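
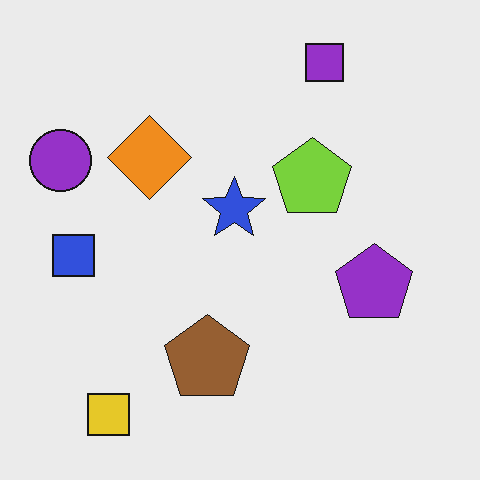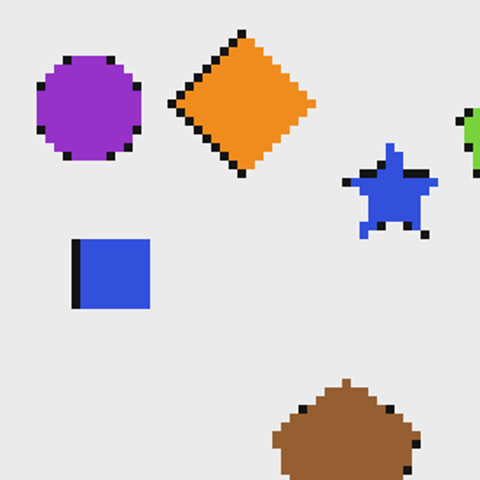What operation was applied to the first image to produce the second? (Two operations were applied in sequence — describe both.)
The transformation is: mildly pixelated, then cropped tightly and scaled back up.

Shapes are reduced to large square blocks; fine edges and outlines are lost — a downscale-then-upscale (mosaic) effect. The visible shapes are larger and the field of view is narrower; shapes near the original edges may be partly or wholly outside the frame — a crop-and-rescale.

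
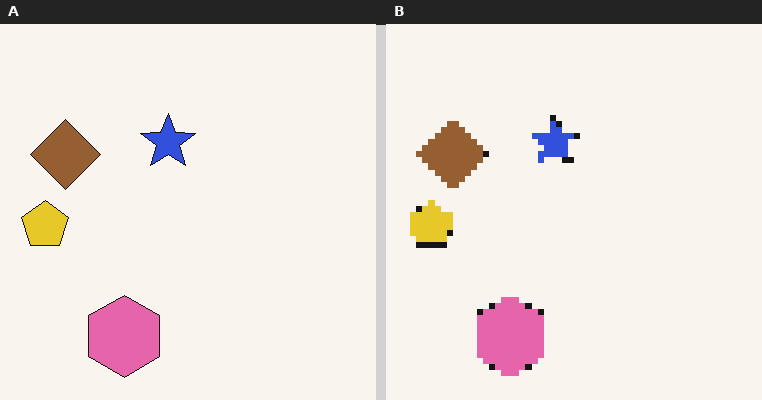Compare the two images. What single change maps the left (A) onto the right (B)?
The right (B) image is the left (A) pixelated into visible square blocks.

Shapes are reduced to large square blocks; fine edges and outlines are lost — a downscale-then-upscale (mosaic) effect.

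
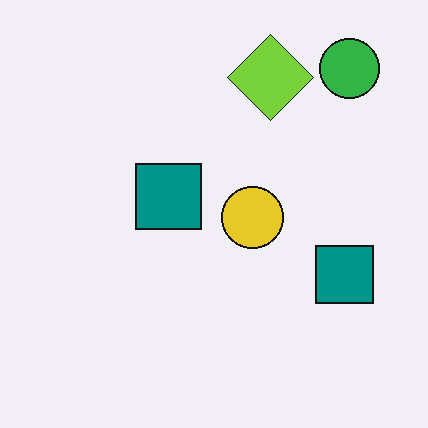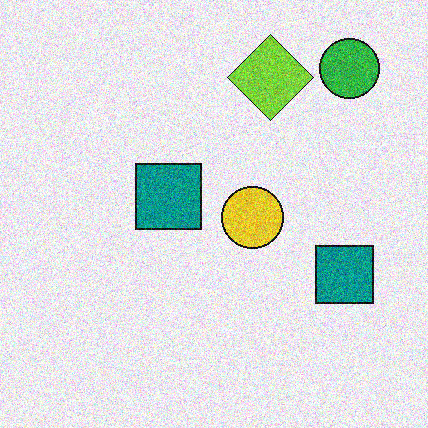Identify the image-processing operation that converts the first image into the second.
The transformation is: degraded with heavy additive noise.

Random speckle covers the whole image, including the flat background.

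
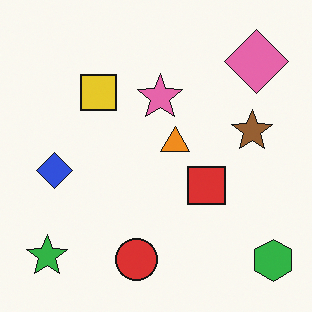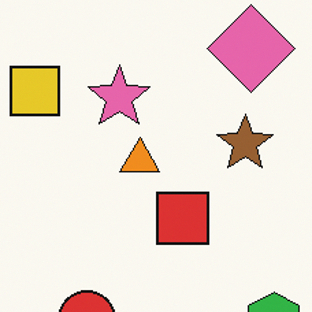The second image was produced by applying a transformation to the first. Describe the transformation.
This is the original image cropped to a modestly smaller region and rescaled.

The visible shapes are larger and the field of view is narrower; shapes near the original edges may be partly or wholly outside the frame — a crop-and-rescale.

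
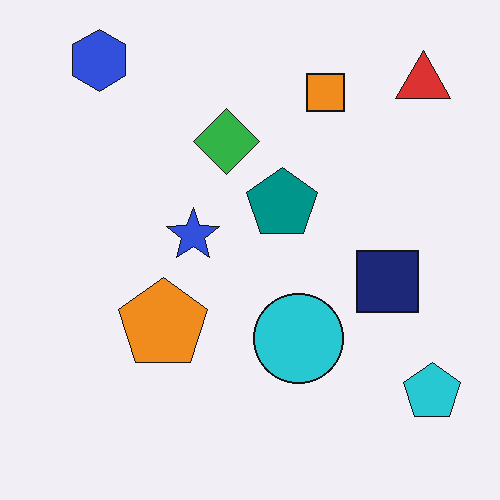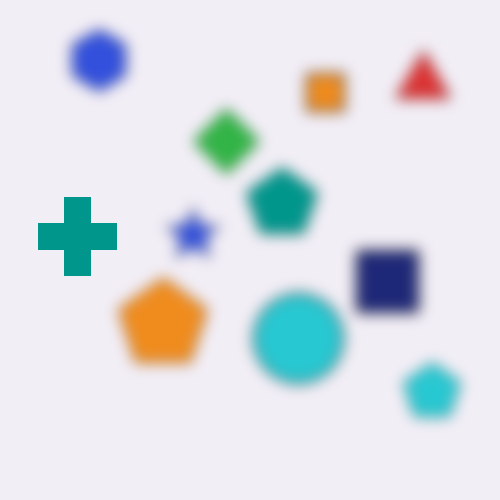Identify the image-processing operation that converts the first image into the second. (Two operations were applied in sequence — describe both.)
It was heavily blurred, then overlaid with an additional teal cross.

Shape edges and outlines are uniformly softened across the whole image. A teal cross appears in the second image that is absent from the first.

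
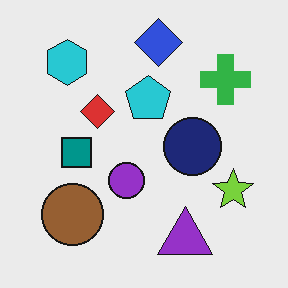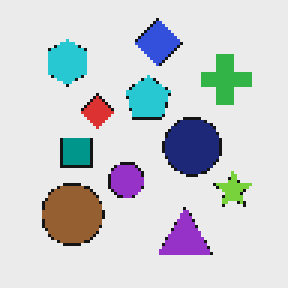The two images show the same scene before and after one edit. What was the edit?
It was lightly pixelated (a mild mosaic effect).

Shapes are reduced to large square blocks; fine edges and outlines are lost — a downscale-then-upscale (mosaic) effect.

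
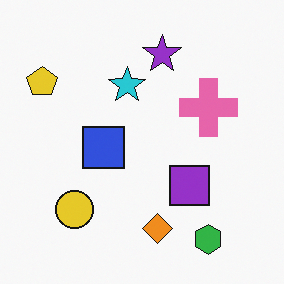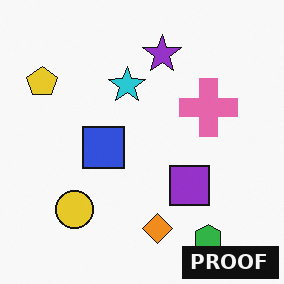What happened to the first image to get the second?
The second image is the first watermarked with the text "PROOF" in the lower-right corner.

A dark label reading "PROOF" appears in the lower-right corner.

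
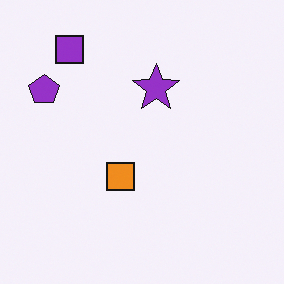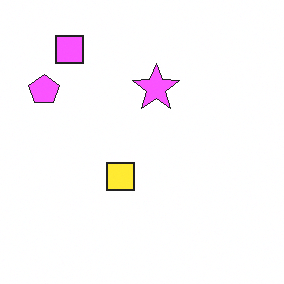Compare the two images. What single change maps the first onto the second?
The transformation is: substantially brightened.

Every pixel — background and shapes alike — is uniformly brightened.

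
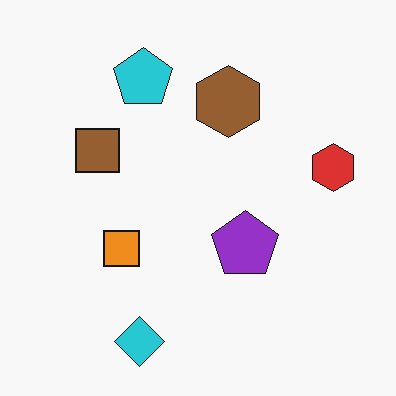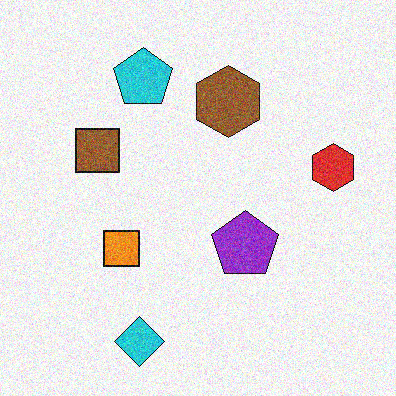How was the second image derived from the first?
This is the original image degraded with moderate additive noise.

Random speckle covers the whole image, including the flat background.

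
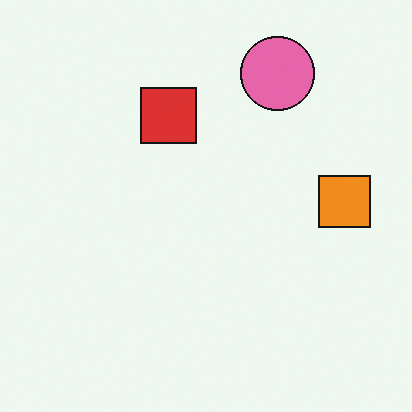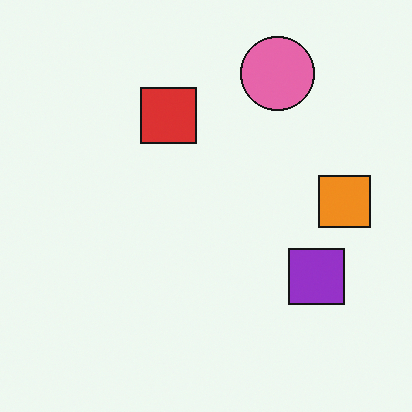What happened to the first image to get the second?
This is the original image overlaid with an additional purple square.

A purple square appears in the second image that is absent from the first.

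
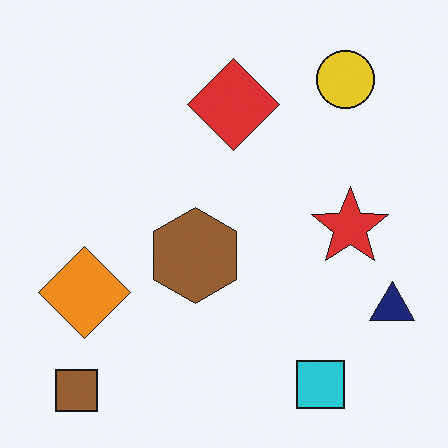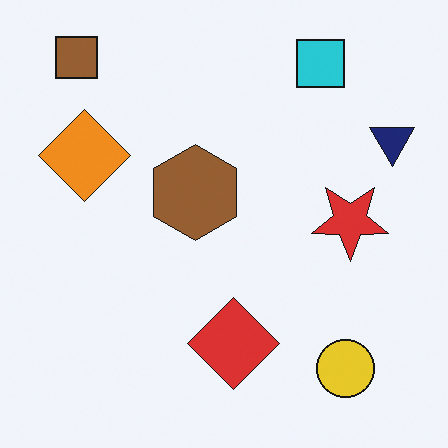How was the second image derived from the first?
This is the original image flipped vertically (top ↔ bottom).

The brown square is in the bottom-left of the first image and the top-left of the second — shapes on opposite sides of the horizontal midline have swapped in a mirror flip.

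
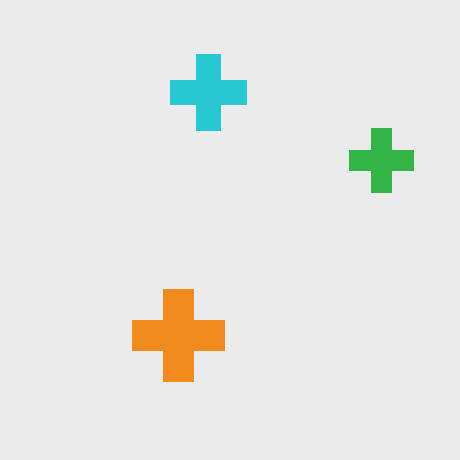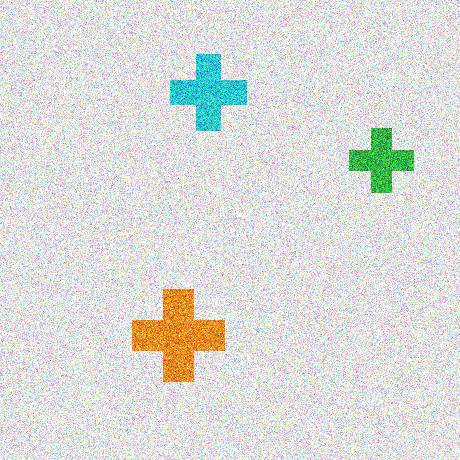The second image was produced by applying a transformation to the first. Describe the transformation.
The transformation is: degraded with strong gaussian noise.

Random speckle covers the whole image, including the flat background.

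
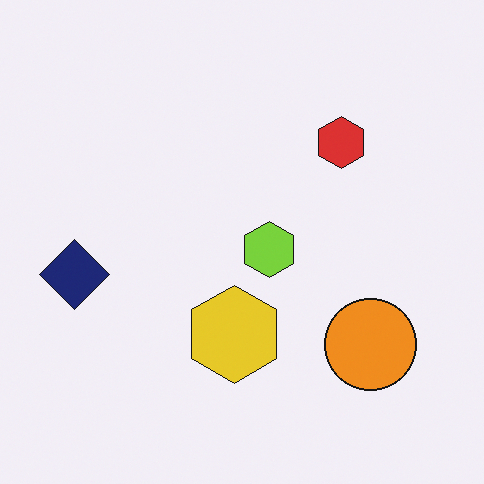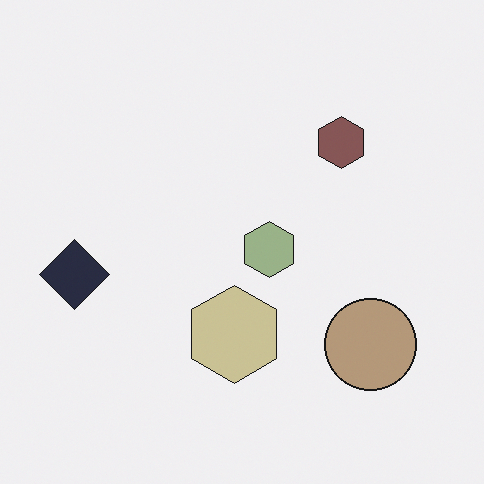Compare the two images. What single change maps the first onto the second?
This is the original image heavily desaturated.

All colors are more muted and greyish — a global saturation change.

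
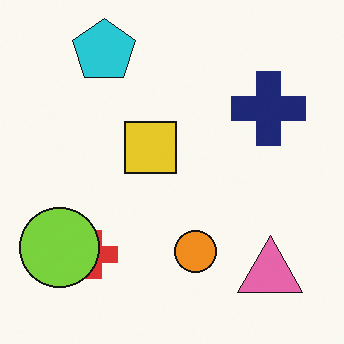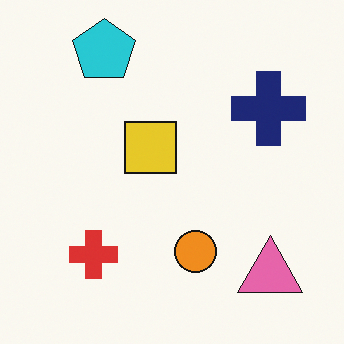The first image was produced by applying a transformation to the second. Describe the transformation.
It was overlaid with an additional lime circle.

A lime circle appears in the first image that is absent from the second.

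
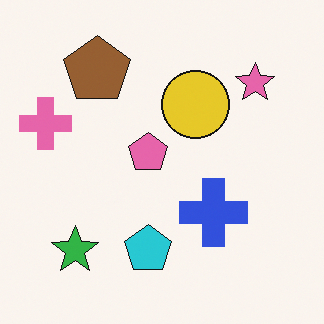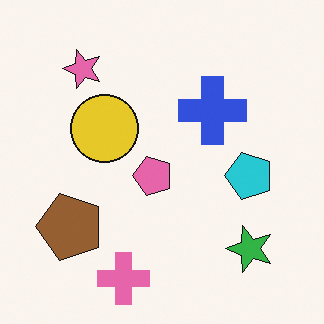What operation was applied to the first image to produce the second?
The second image is the first rotated 90° counter-clockwise.

The green star sits in the bottom-left of the first image and the bottom-right of the second — consistent with a whole-image 90° counter-clockwise rotation.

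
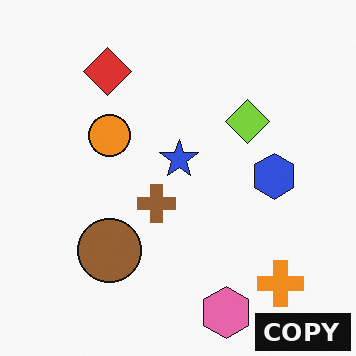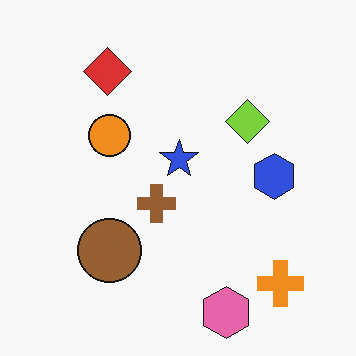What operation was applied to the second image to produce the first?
The first image is the second watermarked with the text "COPY" in the lower-right corner.

A dark label reading "COPY" appears in the lower-right corner.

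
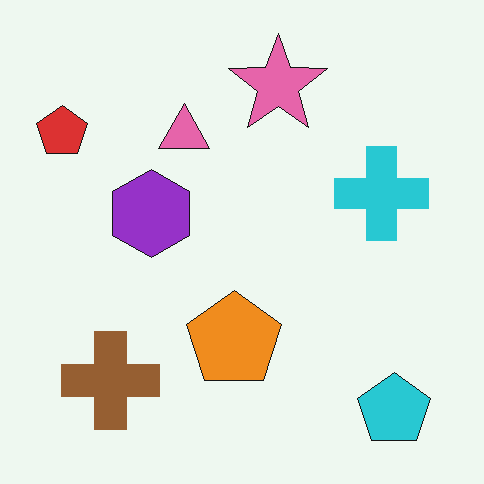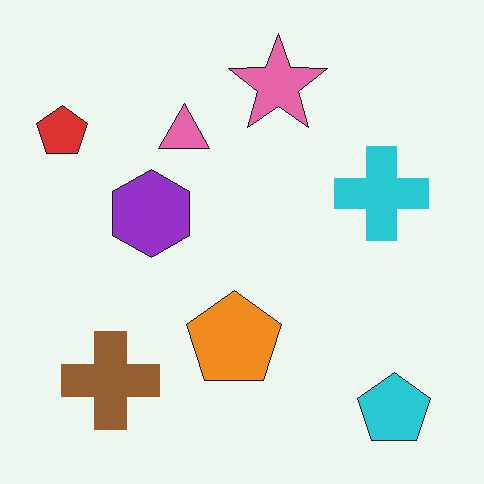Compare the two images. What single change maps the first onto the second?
The transformation is: given moderate JPEG compression.

Blocky 8×8 compression artifacts appear around shape edges and the flat background shows ringing — characteristic JPEG degradation.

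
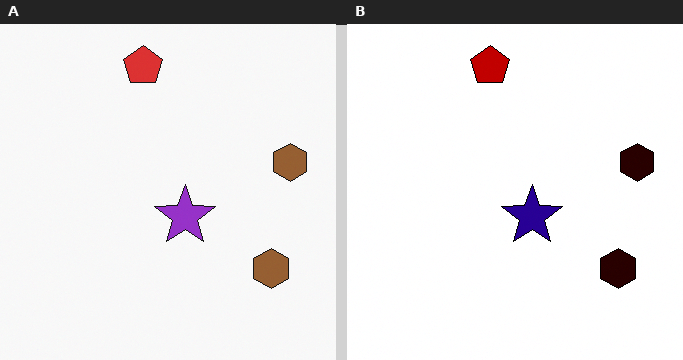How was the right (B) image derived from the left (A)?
The right (B) image is the left (A) boosted in contrast.

Tones are pushed away from mid-grey across the whole image — a global contrast change.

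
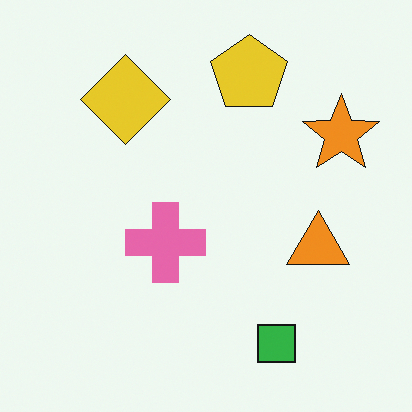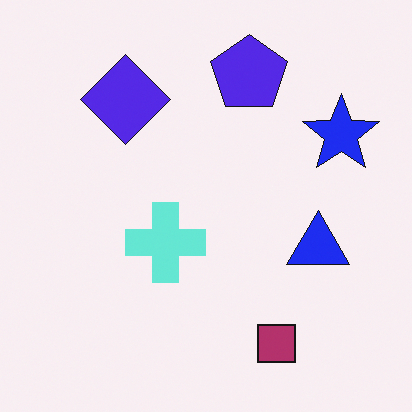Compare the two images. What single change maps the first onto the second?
The image was hue-shifted by a large amount.

Every shape's color has rotated by the same amount around the hue wheel — a uniform hue shift.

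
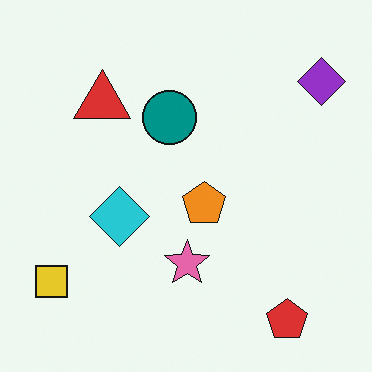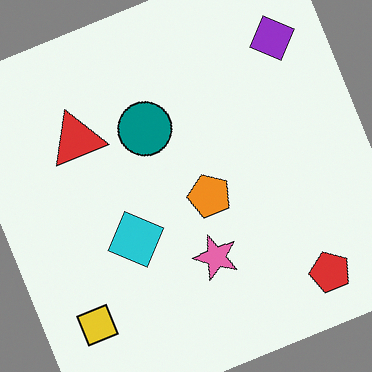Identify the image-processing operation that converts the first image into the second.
This is the original image rotated counter-clockwise by a clearly visible amount.

Every shape is tilted by the same angle and the image corners show triangular fill wedges — a whole-image rotation by a non-right angle.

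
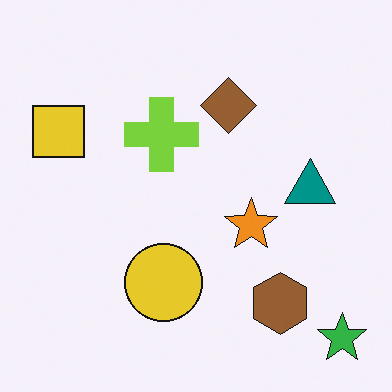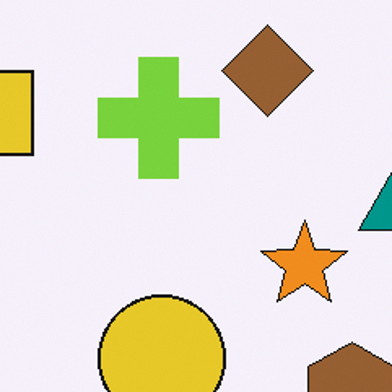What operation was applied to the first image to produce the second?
The image was cropped to a noticeably smaller region and rescaled.

The visible shapes are larger and the field of view is narrower; shapes near the original edges may be partly or wholly outside the frame — a crop-and-rescale.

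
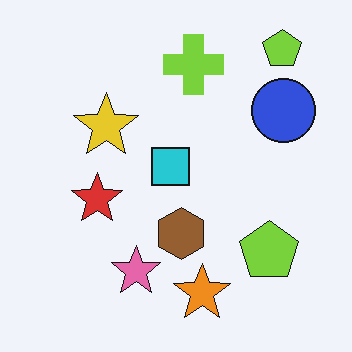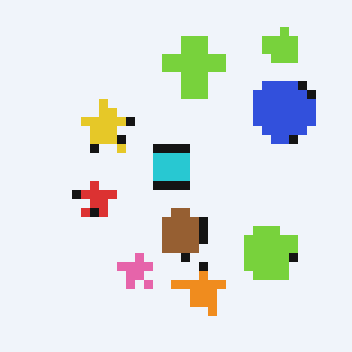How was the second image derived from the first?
Heavily pixelated into large blocks.

Shapes are reduced to large square blocks; fine edges and outlines are lost — a downscale-then-upscale (mosaic) effect.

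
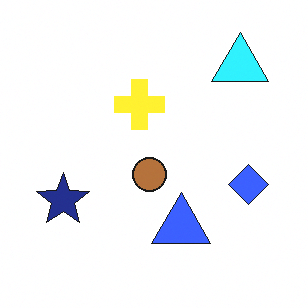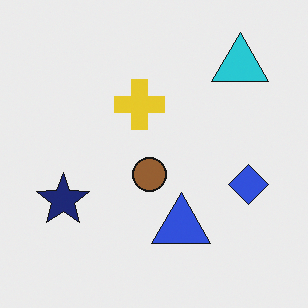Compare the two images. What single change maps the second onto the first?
The transformation is: brightened a little.

Every pixel — background and shapes alike — is uniformly brightened.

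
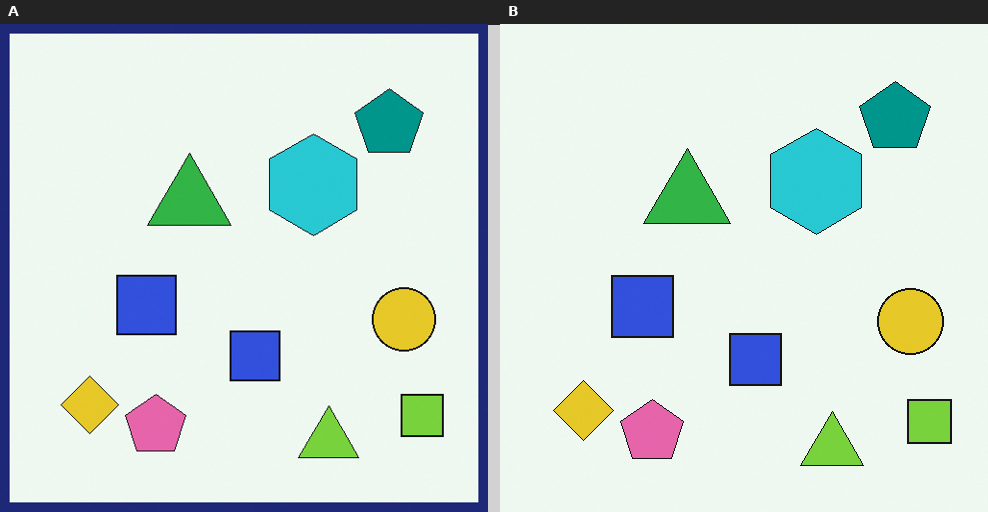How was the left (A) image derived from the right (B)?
The left (A) image is the right (B) framed with a navy border.

A solid navy frame runs around the edge of the left (A) image, with the content slightly shrunk inside it.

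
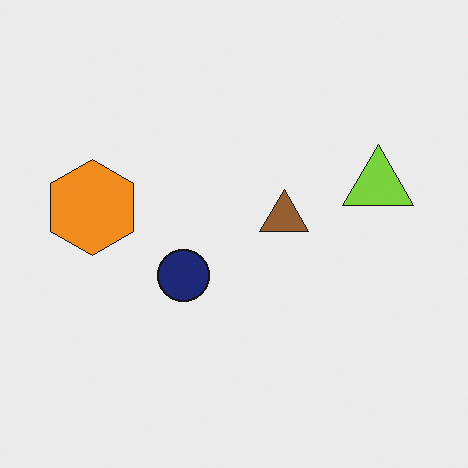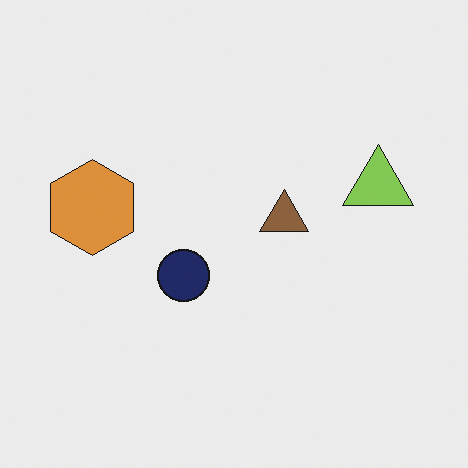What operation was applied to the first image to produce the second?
This is the original image slightly desaturated.

All colors are more muted and greyish — a global saturation change.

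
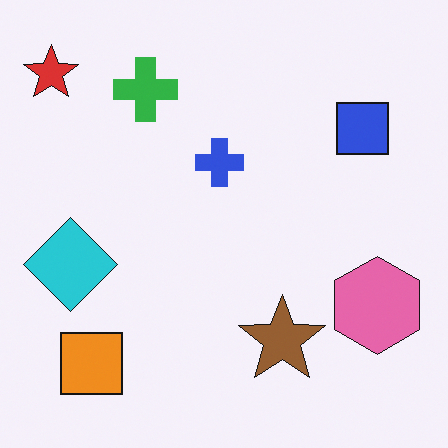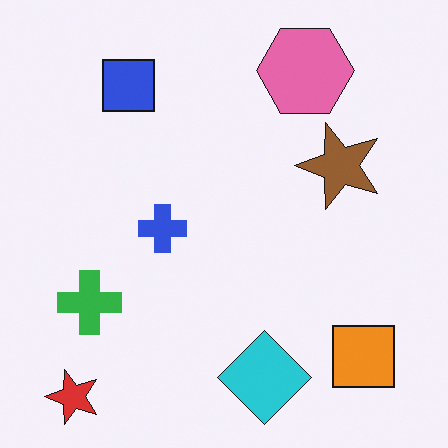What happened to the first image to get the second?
The transformation is: rotated 90° counter-clockwise.

The red star sits in the top-left of the first image and the bottom-left of the second — consistent with a whole-image 90° counter-clockwise rotation.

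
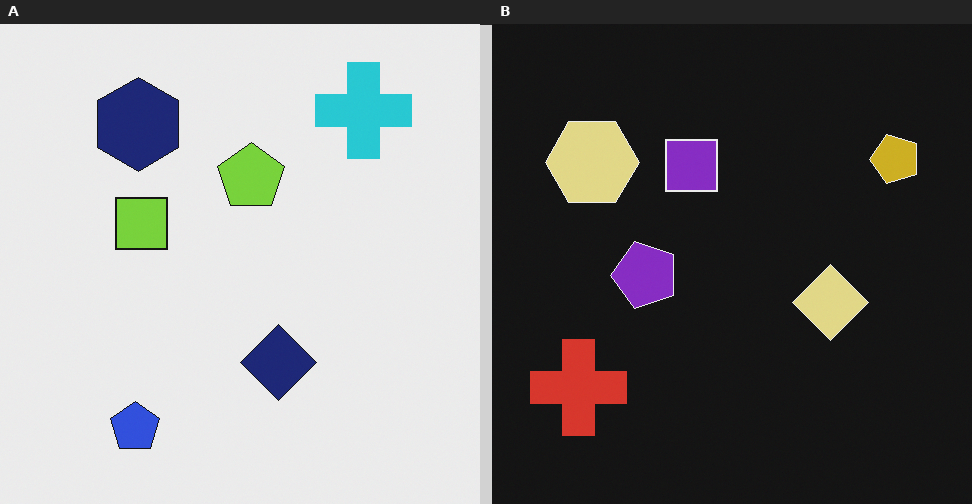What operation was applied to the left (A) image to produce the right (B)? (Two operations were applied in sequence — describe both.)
Transposed (reflected across the top-left ↔ bottom-right diagonal), then color-inverted (negative).

Shapes have swapped their row and column positions — what was in the top-right is now in the bottom-left — a diagonal reflection. The light background has become dark and every shape's color is its complement — a photographic negative.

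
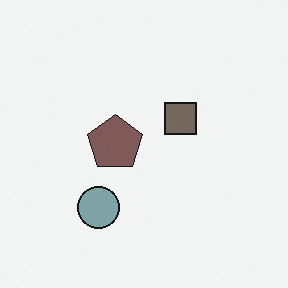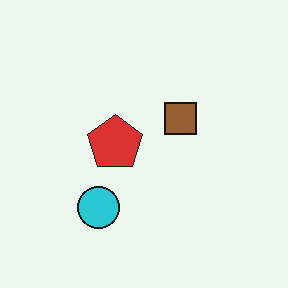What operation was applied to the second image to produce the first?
The image was heavily desaturated.

All colors are more muted and greyish — a global saturation change.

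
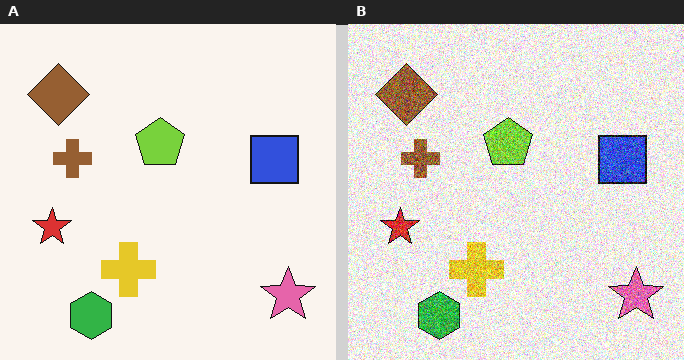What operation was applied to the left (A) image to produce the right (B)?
It was degraded with heavy additive noise.

Random speckle covers the whole image, including the flat background.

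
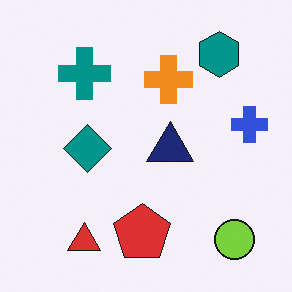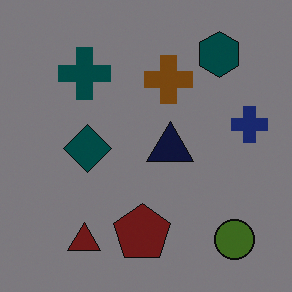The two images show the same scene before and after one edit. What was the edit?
The image was noticeably darkened.

Every pixel — background and shapes alike — is uniformly darkened.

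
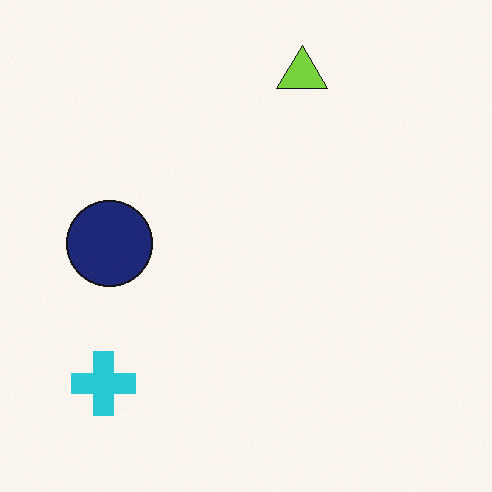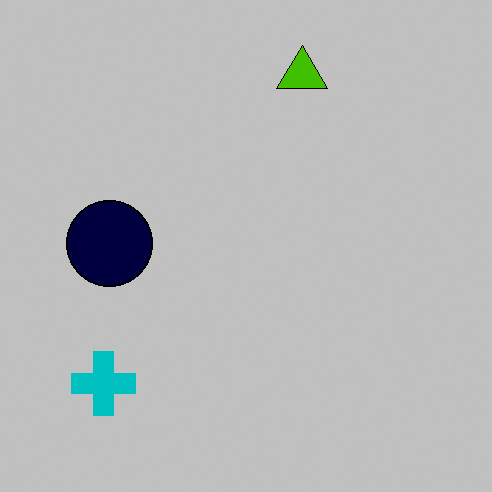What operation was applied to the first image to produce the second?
It was heavily posterized to just a handful of flat colors.

Each flat color has snapped to a coarser quantized level — most visibly, the near-white background has dropped to a flat grey.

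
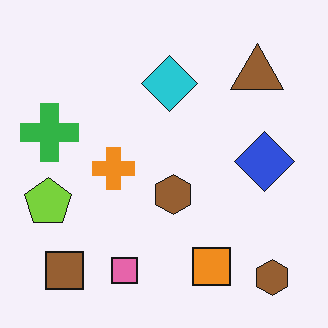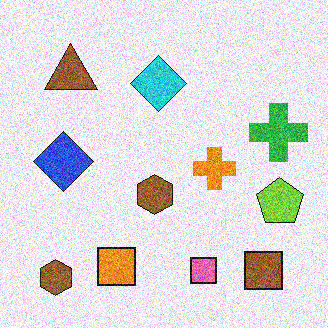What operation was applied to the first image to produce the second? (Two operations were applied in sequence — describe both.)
This is the original image flipped horizontally (left ↔ right), then degraded with a thick layer of grain.

The lime pentagon is in the left of the first image and the right of the second — shapes on opposite sides of the vertical midline have swapped in a mirror flip. Random speckle covers the whole image, including the flat background.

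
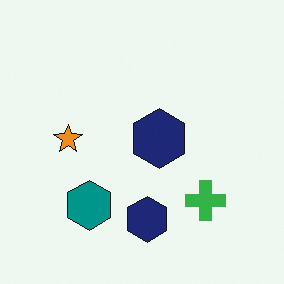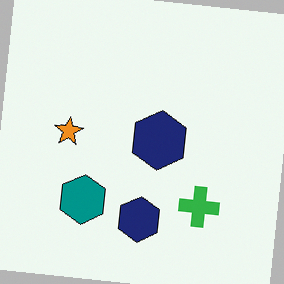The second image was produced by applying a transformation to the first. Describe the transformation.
It was rotated clockwise by a small amount.

Every shape is tilted by the same angle and the image corners show triangular fill wedges — a whole-image rotation by a non-right angle.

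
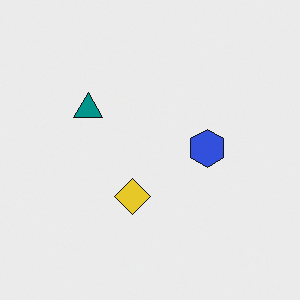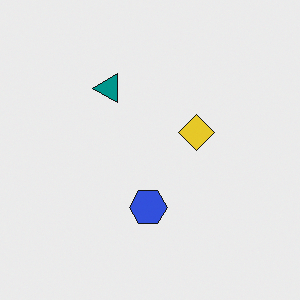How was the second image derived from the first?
The second image is the first transposed (reflected across the top-left ↔ bottom-right diagonal).

Shapes have swapped their row and column positions — what was in the top-right is now in the bottom-left — a diagonal reflection.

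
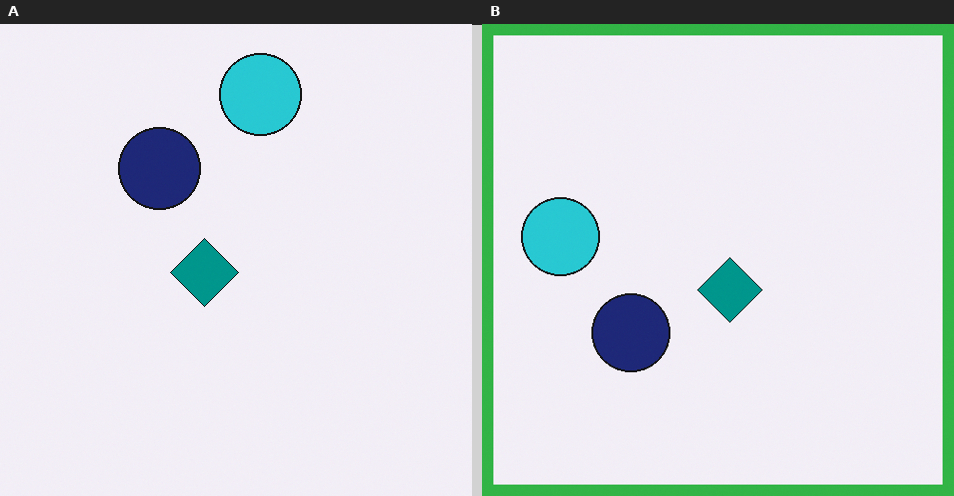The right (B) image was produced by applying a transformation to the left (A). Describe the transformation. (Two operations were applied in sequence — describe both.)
The right (B) image is the left (A) rotated 90° counter-clockwise, then framed with a green border.

The cyan circle sits in the top of the left (A) image and the left of the right (B) — consistent with a whole-image 90° counter-clockwise rotation. A solid green frame runs around the edge of the right (B) image, with the content slightly shrunk inside it.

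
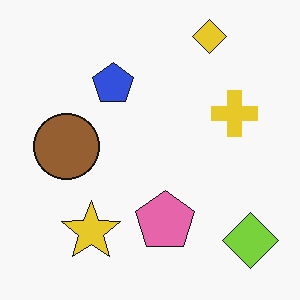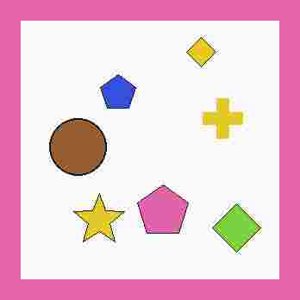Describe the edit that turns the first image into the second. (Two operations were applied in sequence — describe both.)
The image was heavily JPEG-compressed with obvious blocking artifacts, then framed with a pink border.

Blocky 8×8 compression artifacts appear around shape edges and the flat background shows ringing — characteristic JPEG degradation. A solid pink frame runs around the edge of the second image, with the content slightly shrunk inside it.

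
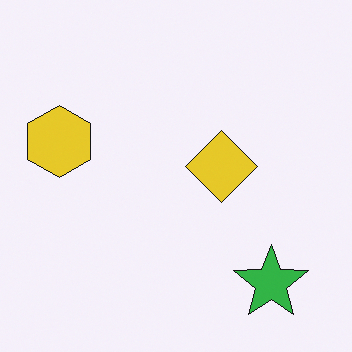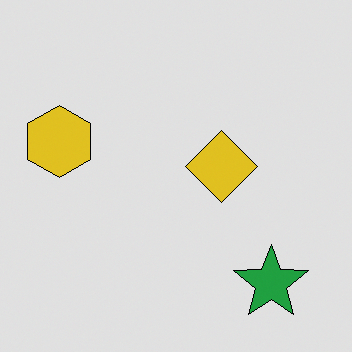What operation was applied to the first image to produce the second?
The transformation is: moderately posterized.

Each flat color has snapped to a coarser quantized level — most visibly, the near-white background has dropped to a flat grey.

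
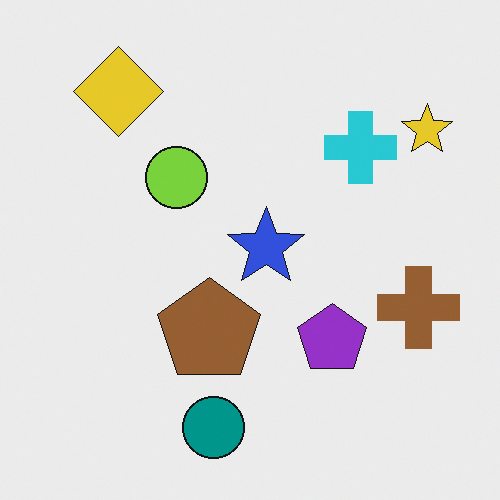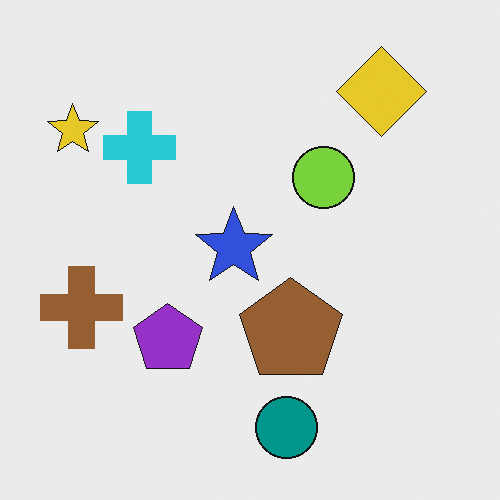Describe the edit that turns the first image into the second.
This is the original image flipped horizontally (left ↔ right).

The yellow star is in the top-right of the first image and the top-left of the second — shapes on opposite sides of the vertical midline have swapped in a mirror flip.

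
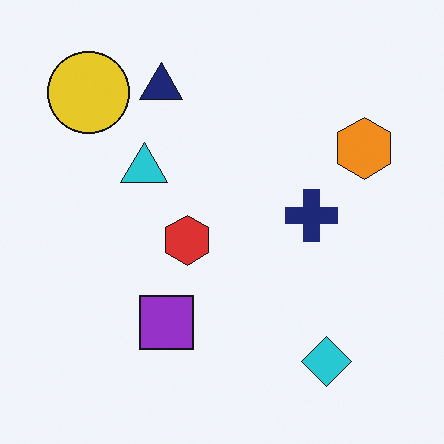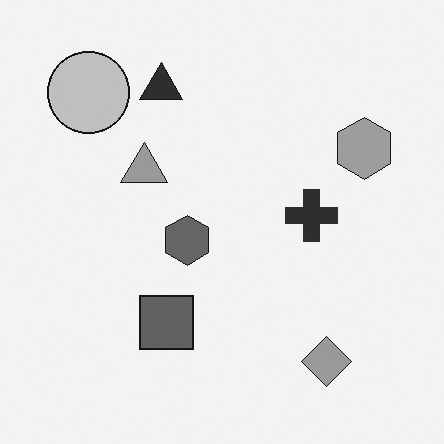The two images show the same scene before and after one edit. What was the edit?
The transformation is: converted to grayscale.

All color is removed — every shape is now a shade of grey.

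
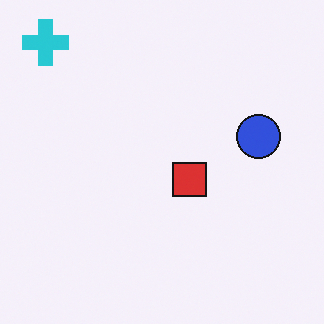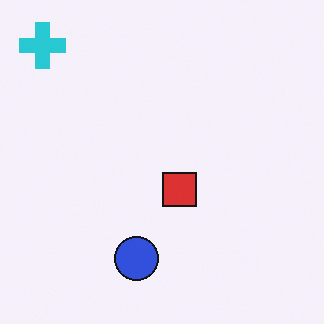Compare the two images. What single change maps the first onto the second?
The transformation is: transposed (reflected across the top-left ↔ bottom-right diagonal).

Shapes have swapped their row and column positions — what was in the top-right is now in the bottom-left — a diagonal reflection.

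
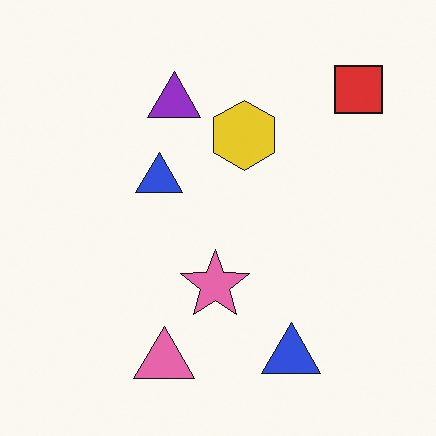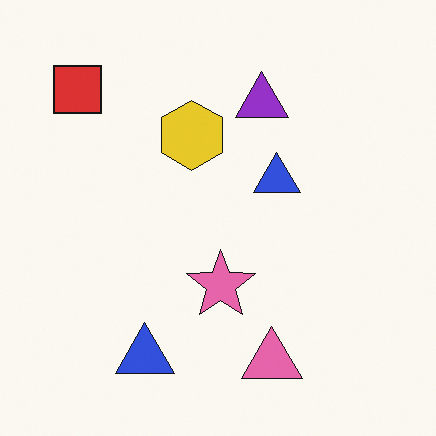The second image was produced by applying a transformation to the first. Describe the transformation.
This is the original image flipped horizontally (left ↔ right).

The red square is in the top-right of the first image and the top-left of the second — shapes on opposite sides of the vertical midline have swapped in a mirror flip.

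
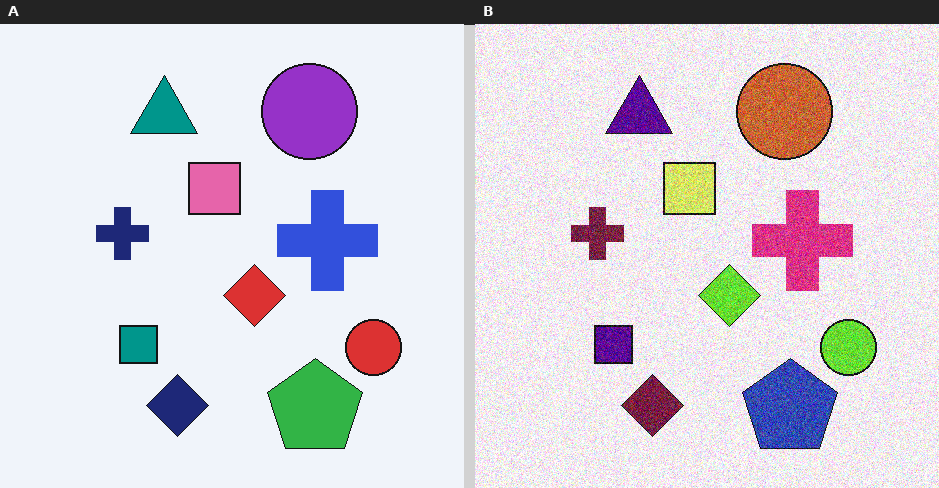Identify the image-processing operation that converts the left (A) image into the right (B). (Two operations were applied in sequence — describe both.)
The transformation is: hue-shifted noticeably, then degraded with a thick layer of grain.

Every shape's color has rotated by the same amount around the hue wheel — a uniform hue shift. Random speckle covers the whole image, including the flat background.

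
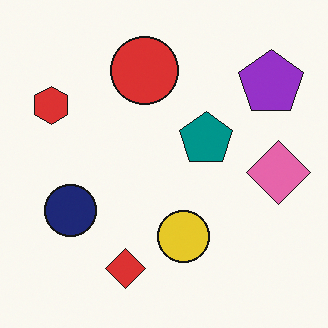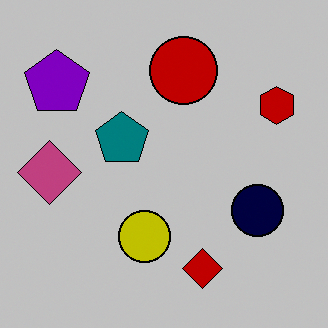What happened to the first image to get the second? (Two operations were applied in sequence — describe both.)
The transformation is: aggressively posterized, then flipped horizontally (left ↔ right).

Each flat color has snapped to a coarser quantized level — most visibly, the near-white background has dropped to a flat grey. The pink diamond is in the right of the first image and the left of the second — shapes on opposite sides of the vertical midline have swapped in a mirror flip.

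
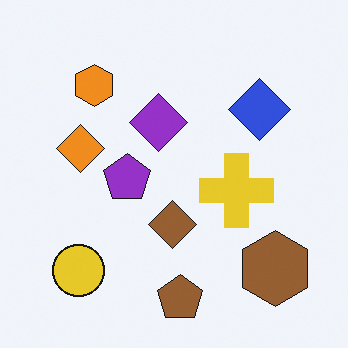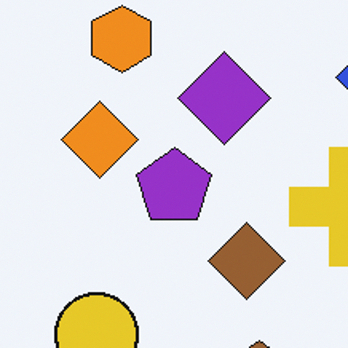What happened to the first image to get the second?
The second image is the first cropped slightly and scaled back up.

The visible shapes are larger and the field of view is narrower; shapes near the original edges may be partly or wholly outside the frame — a crop-and-rescale.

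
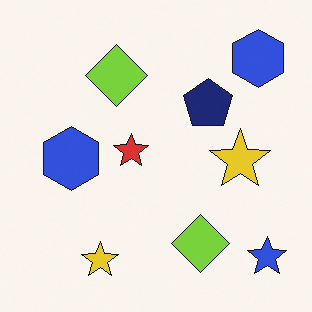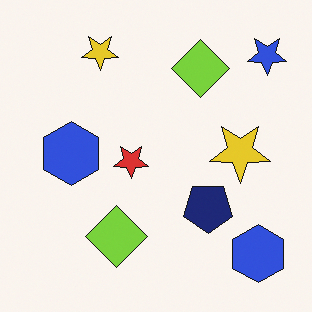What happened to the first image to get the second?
It was flipped vertically (top ↔ bottom).

The blue star is in the bottom-right of the first image and the top-right of the second — shapes on opposite sides of the horizontal midline have swapped in a mirror flip.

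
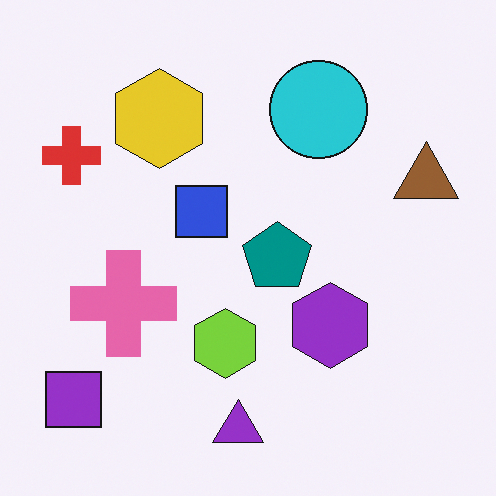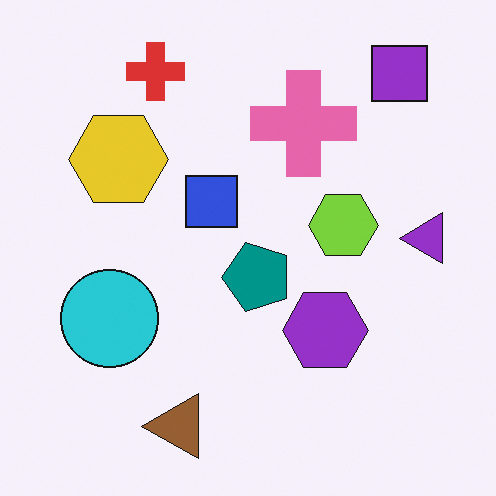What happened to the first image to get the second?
Transposed (reflected across the top-left ↔ bottom-right diagonal).

Shapes have swapped their row and column positions — what was in the top-right is now in the bottom-left — a diagonal reflection.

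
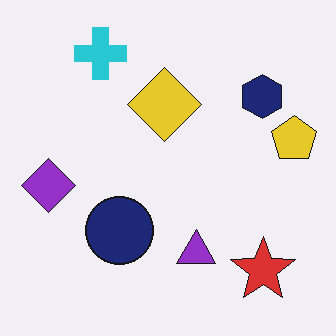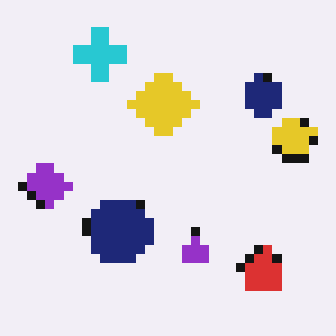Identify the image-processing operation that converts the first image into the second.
The second image is the first heavily pixelated into large blocks.

Shapes are reduced to large square blocks; fine edges and outlines are lost — a downscale-then-upscale (mosaic) effect.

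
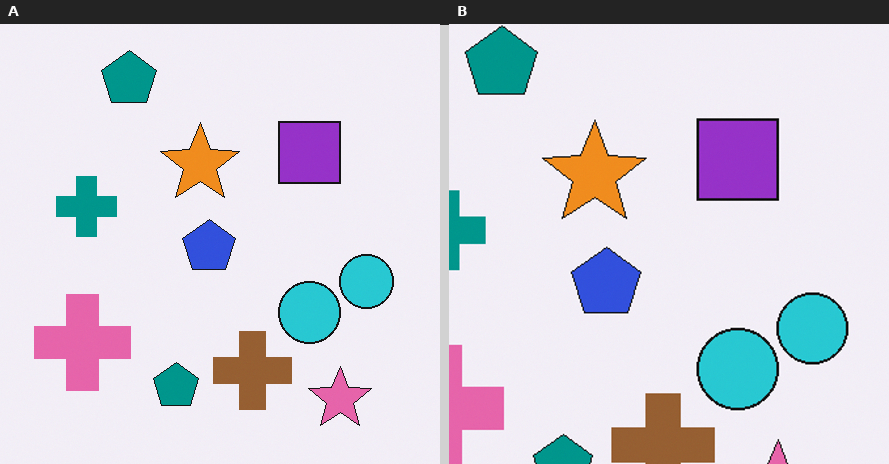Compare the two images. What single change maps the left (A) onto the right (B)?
Cropped slightly and scaled back up.

The visible shapes are larger and the field of view is narrower; shapes near the original edges may be partly or wholly outside the frame — a crop-and-rescale.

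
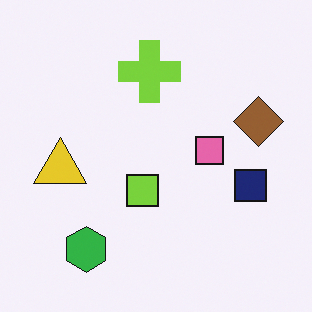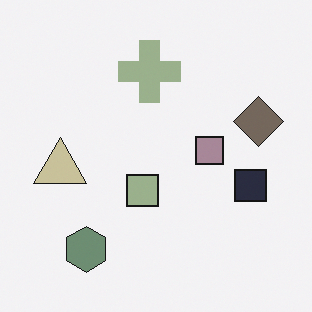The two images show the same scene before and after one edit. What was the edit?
The image was made much more muted (saturation change).

All colors are more muted and greyish — a global saturation change.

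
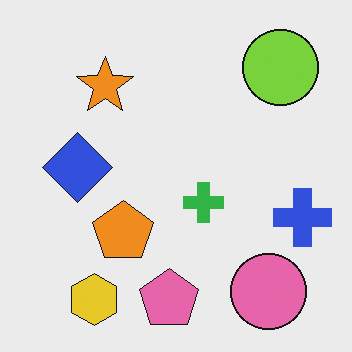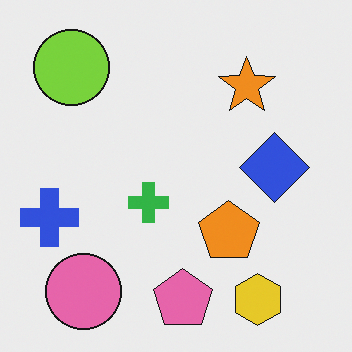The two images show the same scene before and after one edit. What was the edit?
The image was flipped horizontally (left ↔ right).

The blue cross is in the right of the first image and the left of the second — shapes on opposite sides of the vertical midline have swapped in a mirror flip.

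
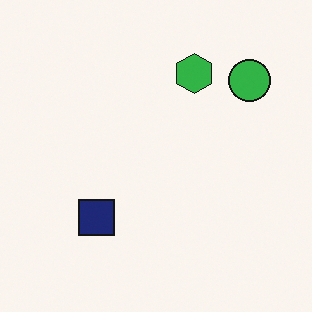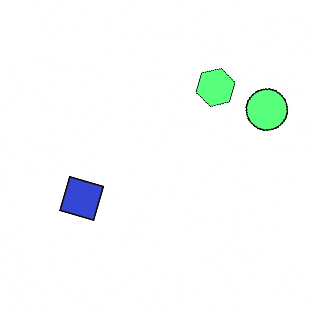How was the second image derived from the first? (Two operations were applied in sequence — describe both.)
The second image is the first rotated clockwise by a moderate amount, then noticeably brightened.

Every shape is tilted by the same angle and the image corners show triangular fill wedges — a whole-image rotation by a non-right angle. Every pixel — background and shapes alike — is uniformly brightened.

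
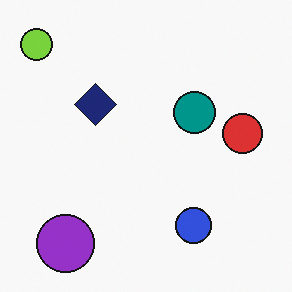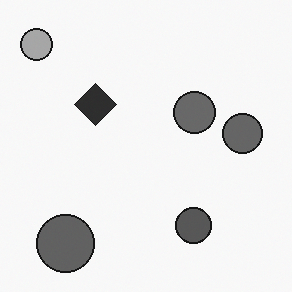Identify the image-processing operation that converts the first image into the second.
The transformation is: converted to grayscale.

All color is removed — every shape is now a shade of grey.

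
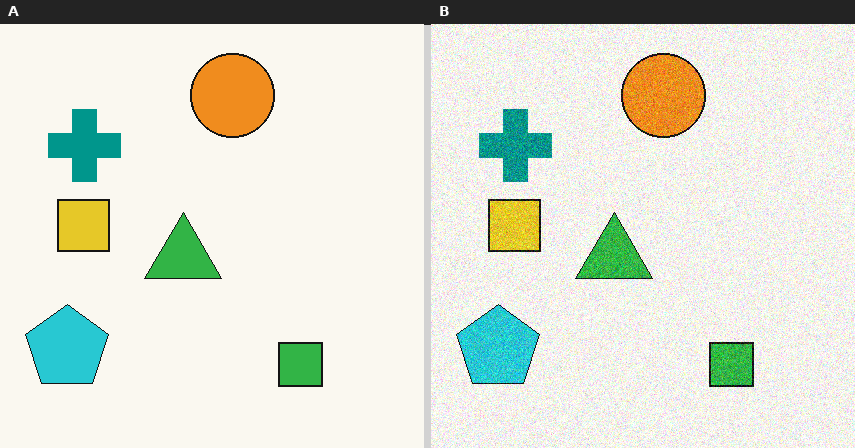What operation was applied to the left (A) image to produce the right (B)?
The image was degraded with moderate additive noise.

Random speckle covers the whole image, including the flat background.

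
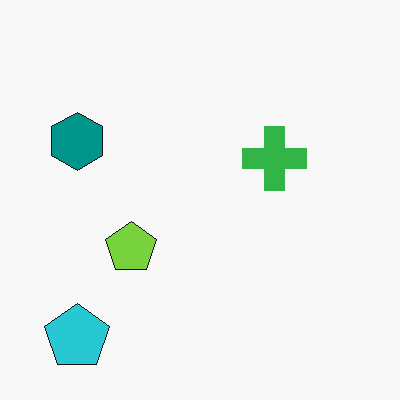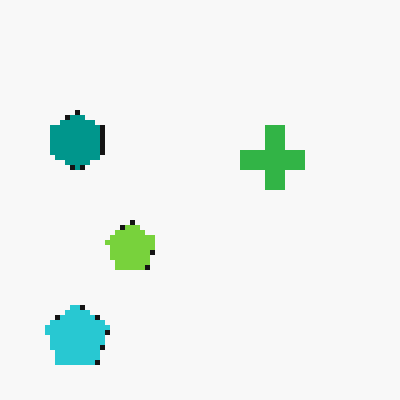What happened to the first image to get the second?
The transformation is: mildly pixelated.

Shapes are reduced to large square blocks; fine edges and outlines are lost — a downscale-then-upscale (mosaic) effect.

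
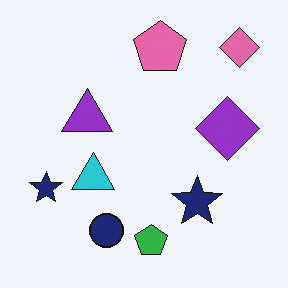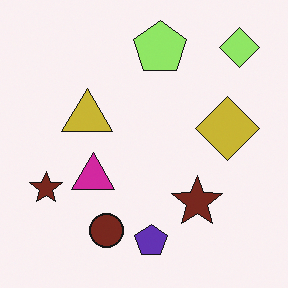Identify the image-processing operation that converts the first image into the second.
Hue-shifted through roughly a third of the color wheel.

Every shape's color has rotated by the same amount around the hue wheel — a uniform hue shift.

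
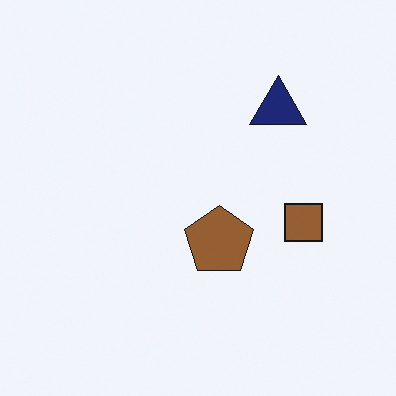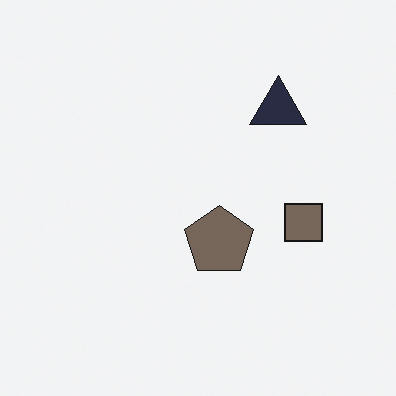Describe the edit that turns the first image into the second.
The image was heavily desaturated.

All colors are more muted and greyish — a global saturation change.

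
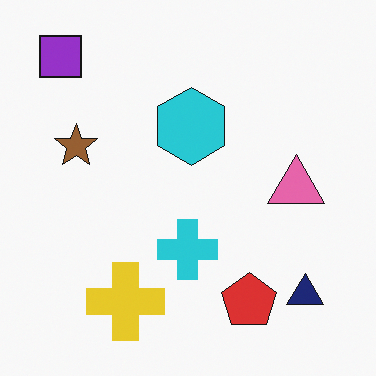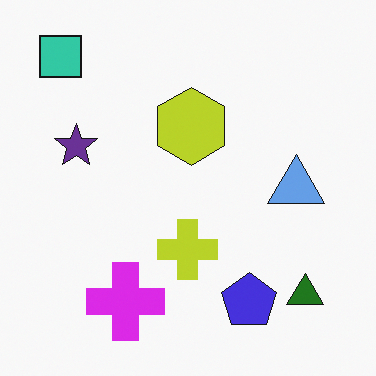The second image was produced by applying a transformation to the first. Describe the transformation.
The second image is the first hue-shifted through roughly half the color wheel.

Every shape's color has rotated by the same amount around the hue wheel — a uniform hue shift.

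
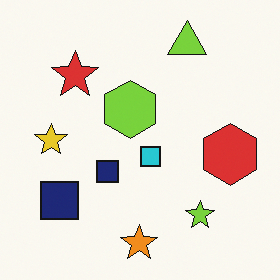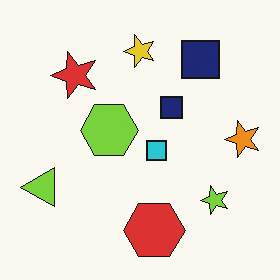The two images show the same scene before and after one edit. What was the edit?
The second image is the first transposed (reflected across the top-left ↔ bottom-right diagonal).

Shapes have swapped their row and column positions — what was in the top-right is now in the bottom-left — a diagonal reflection.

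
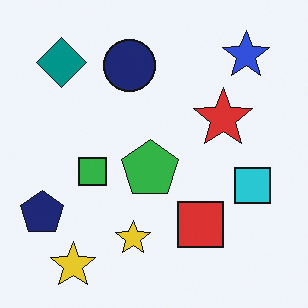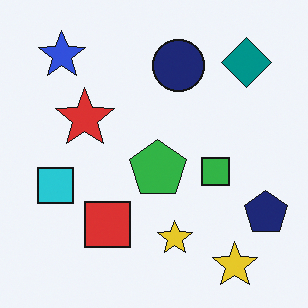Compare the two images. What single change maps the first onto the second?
It was flipped horizontally (left ↔ right).

The navy pentagon is in the bottom-left of the first image and the bottom-right of the second — shapes on opposite sides of the vertical midline have swapped in a mirror flip.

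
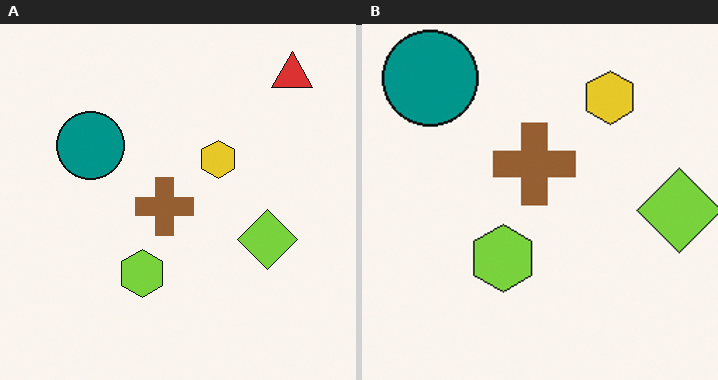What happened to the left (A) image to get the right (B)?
It was cropped slightly and scaled back up.

The visible shapes are larger and the field of view is narrower; shapes near the original edges may be partly or wholly outside the frame — a crop-and-rescale.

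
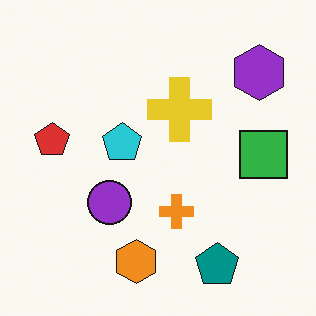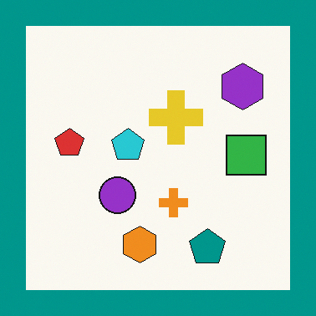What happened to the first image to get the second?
The image was framed with a teal border.

A solid teal frame runs around the edge of the second image, with the content slightly shrunk inside it.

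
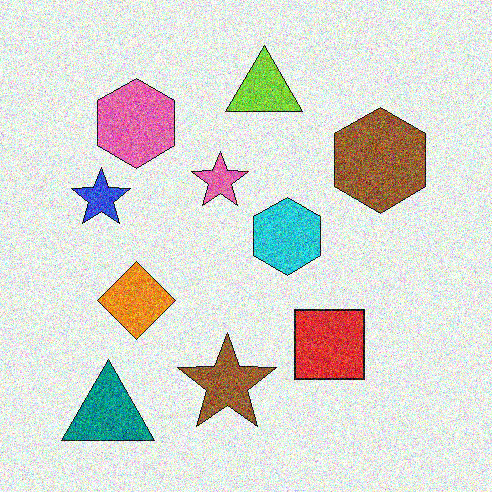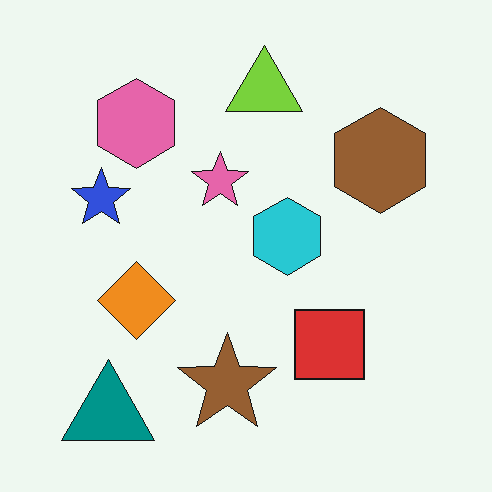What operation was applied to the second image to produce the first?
This is the original image degraded with strong gaussian noise.

Random speckle covers the whole image, including the flat background.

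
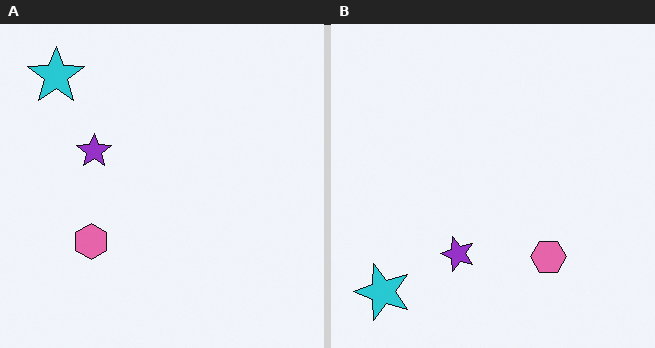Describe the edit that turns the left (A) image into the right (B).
This is the original image rotated 90° counter-clockwise.

The cyan star sits in the top-left of the left (A) image and the bottom-left of the right (B) — consistent with a whole-image 90° counter-clockwise rotation.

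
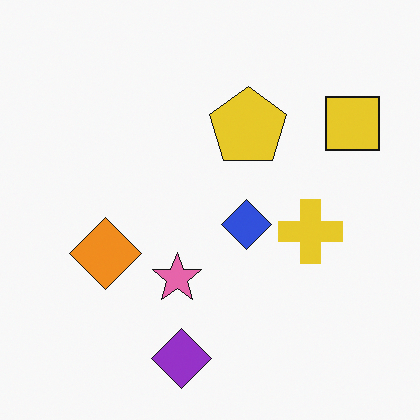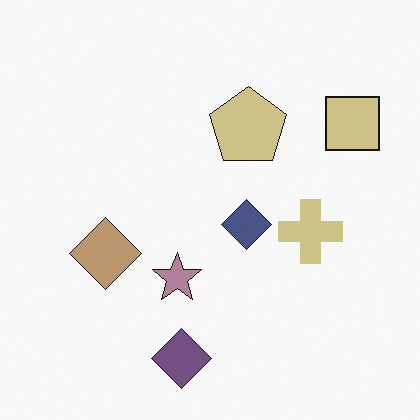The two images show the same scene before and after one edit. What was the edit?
This is the original image heavily desaturated.

All colors are more muted and greyish — a global saturation change.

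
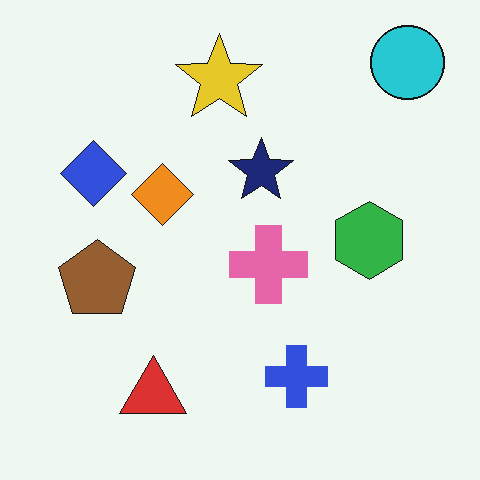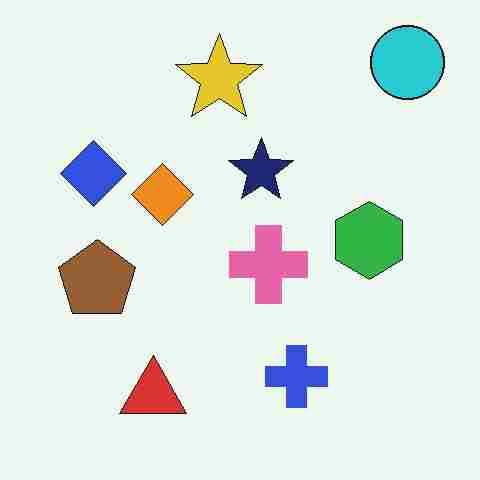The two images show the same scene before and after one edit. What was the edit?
This is the original image heavily JPEG-compressed with obvious blocking artifacts.

Blocky 8×8 compression artifacts appear around shape edges and the flat background shows ringing — characteristic JPEG degradation.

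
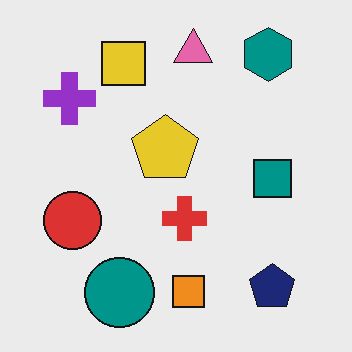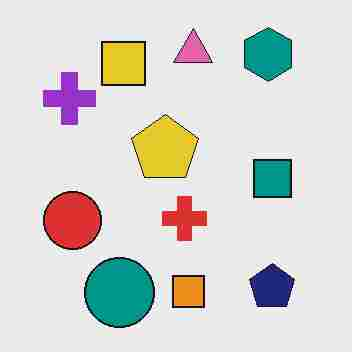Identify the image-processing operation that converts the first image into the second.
The transformation is: heavily JPEG-compressed with obvious blocking artifacts.

Blocky 8×8 compression artifacts appear around shape edges and the flat background shows ringing — characteristic JPEG degradation.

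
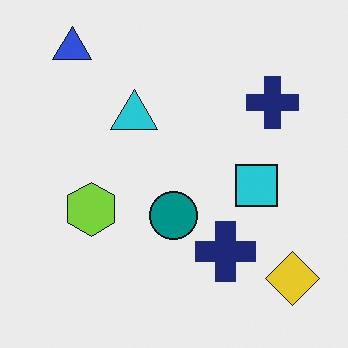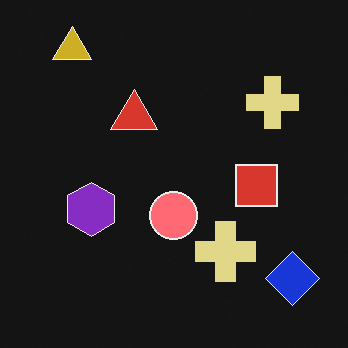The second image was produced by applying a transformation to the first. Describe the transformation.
It was color-inverted (negative).

The light background has become dark and every shape's color is its complement — a photographic negative.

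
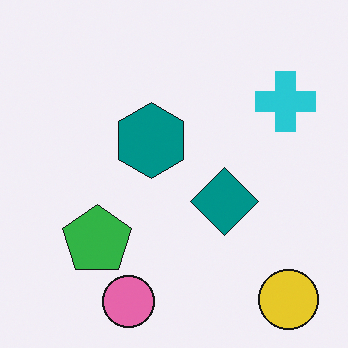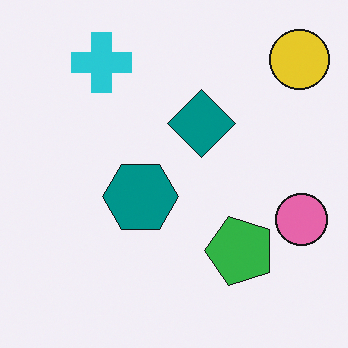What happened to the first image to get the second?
The second image is the first rotated 90° counter-clockwise.

The yellow circle sits in the bottom-right of the first image and the top-right of the second — consistent with a whole-image 90° counter-clockwise rotation.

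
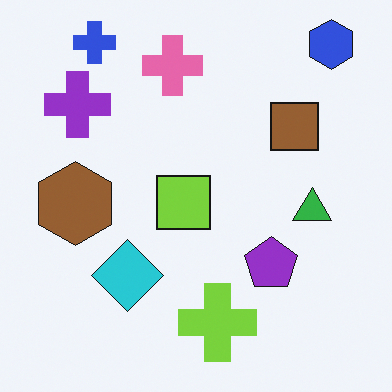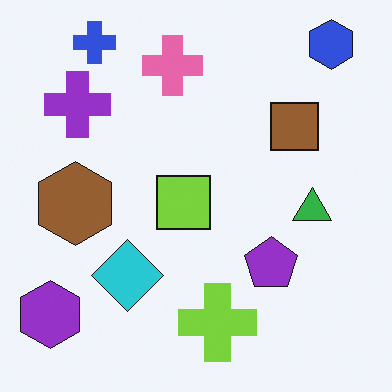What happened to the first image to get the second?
It was overlaid with an additional purple hexagon.

A purple hexagon appears in the second image that is absent from the first.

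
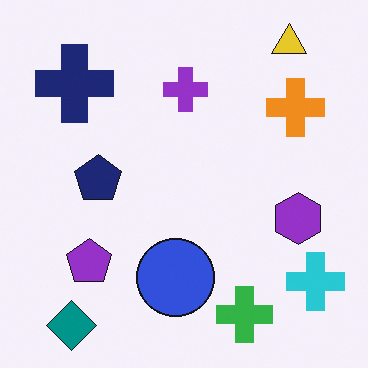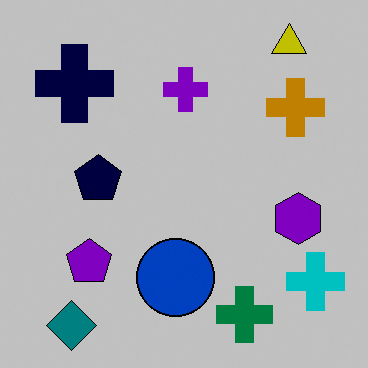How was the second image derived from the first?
This is the original image aggressively posterized.

Each flat color has snapped to a coarser quantized level — most visibly, the near-white background has dropped to a flat grey.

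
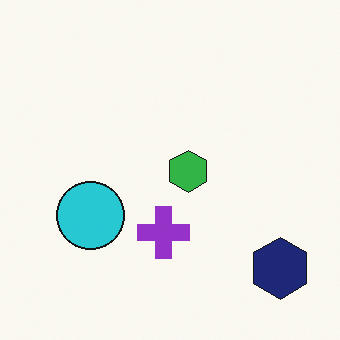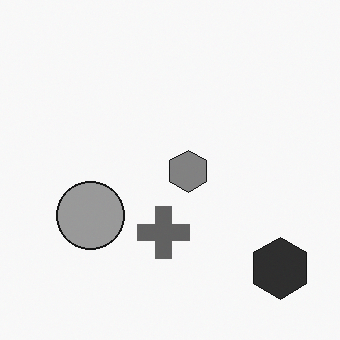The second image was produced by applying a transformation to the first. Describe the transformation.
The image was converted to grayscale.

All color is removed — every shape is now a shade of grey.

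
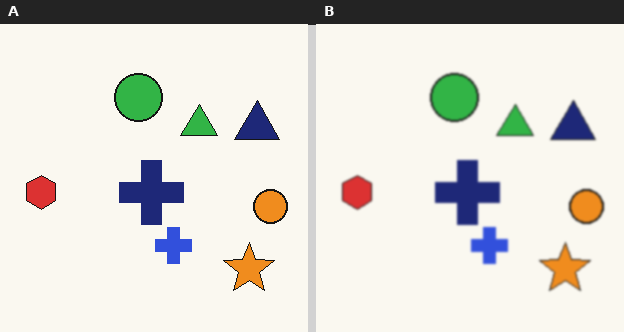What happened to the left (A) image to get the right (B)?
It was given a subtle gaussian blur.

Shape edges and outlines are uniformly softened across the whole image.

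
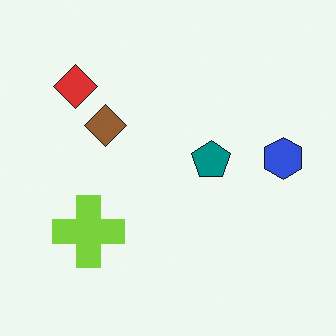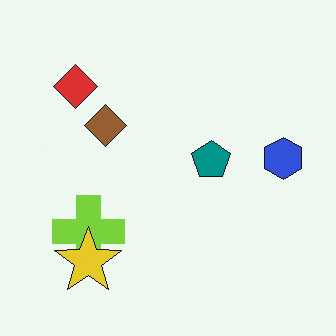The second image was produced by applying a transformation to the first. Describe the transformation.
The second image is the first overlaid with an additional yellow star.

A yellow star appears in the second image that is absent from the first.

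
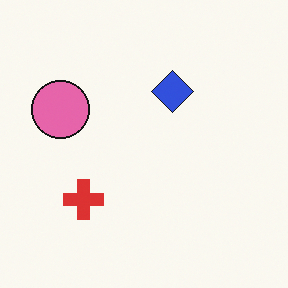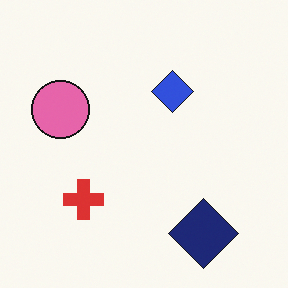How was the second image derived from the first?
Overlaid with an additional navy diamond.

A navy diamond appears in the second image that is absent from the first.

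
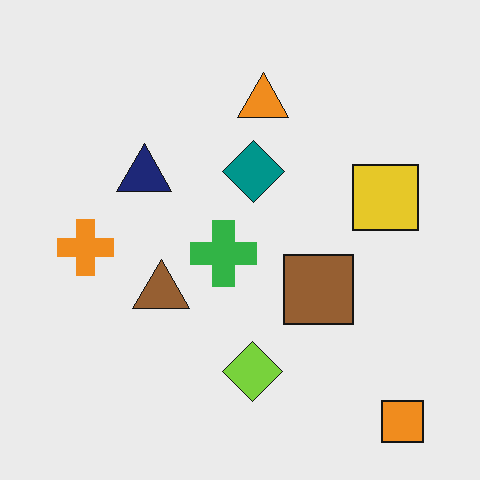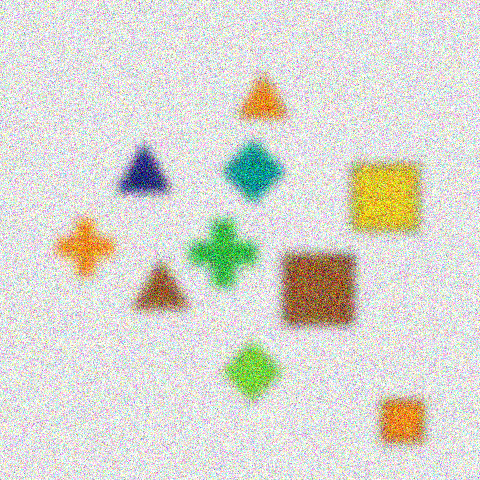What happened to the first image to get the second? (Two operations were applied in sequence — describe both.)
The second image is the first heavily blurred, then degraded with heavy additive noise.

Shape edges and outlines are uniformly softened across the whole image. Random speckle covers the whole image, including the flat background.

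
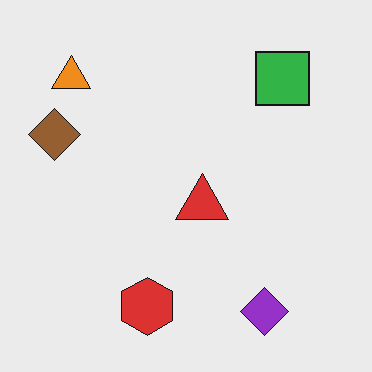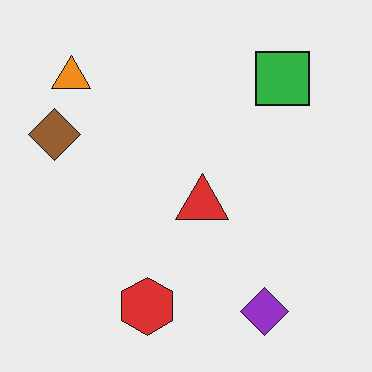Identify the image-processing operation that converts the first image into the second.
Given moderate JPEG compression.

Blocky 8×8 compression artifacts appear around shape edges and the flat background shows ringing — characteristic JPEG degradation.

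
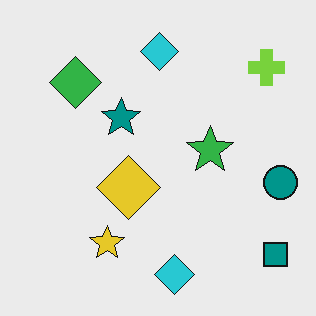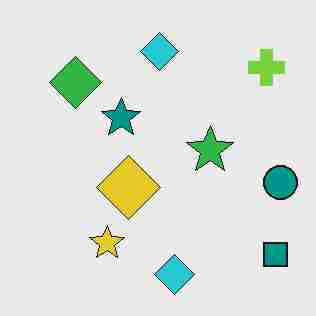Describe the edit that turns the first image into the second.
The image was degraded with heavy JPEG compression.

Blocky 8×8 compression artifacts appear around shape edges and the flat background shows ringing — characteristic JPEG degradation.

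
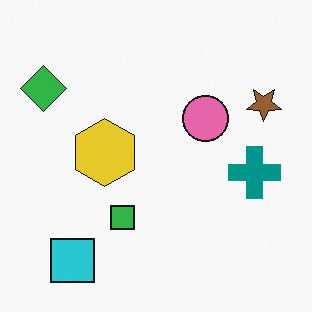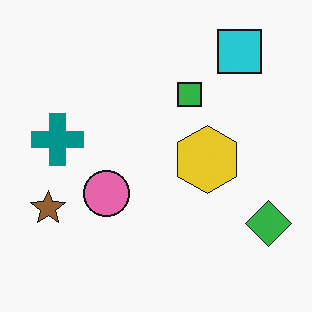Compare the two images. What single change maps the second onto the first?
The transformation is: rotated 180°.

The cyan square sits in the top-right of the second image and the bottom-left of the first — consistent with a whole-image 180° rotation.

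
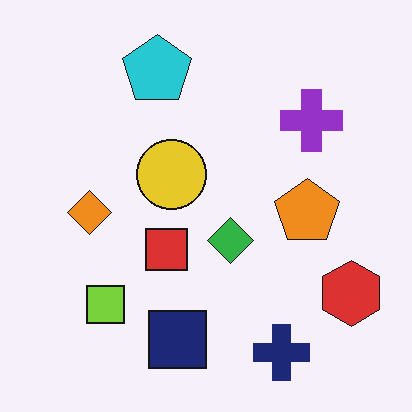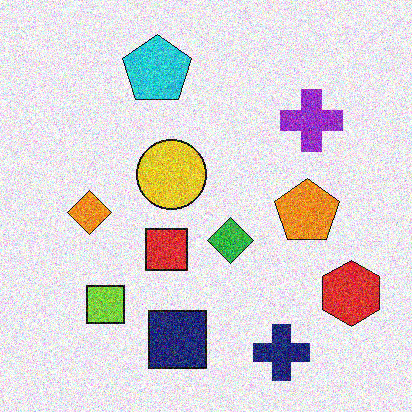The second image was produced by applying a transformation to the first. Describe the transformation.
This is the original image degraded with a thick layer of grain.

Random speckle covers the whole image, including the flat background.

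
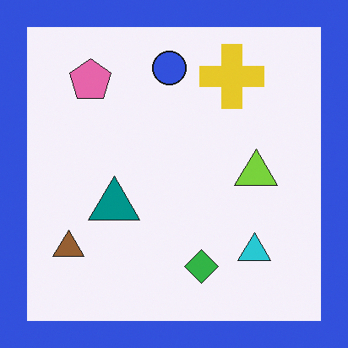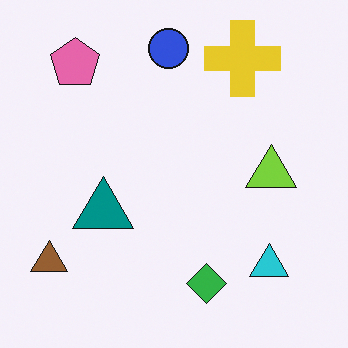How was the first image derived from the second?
The transformation is: framed with a blue border.

A solid blue frame runs around the edge of the first image, with the content slightly shrunk inside it.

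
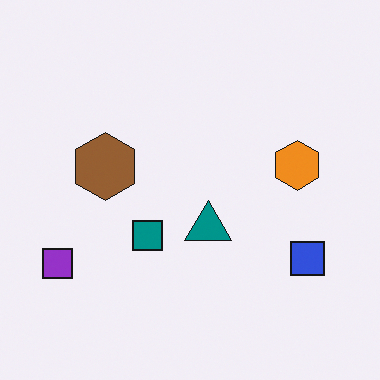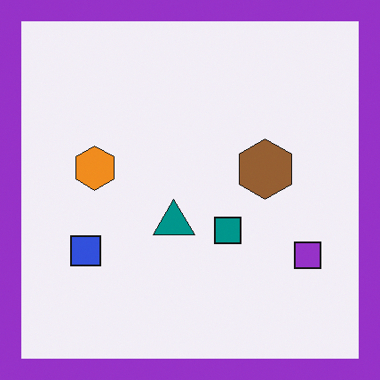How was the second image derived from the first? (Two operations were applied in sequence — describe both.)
This is the original image flipped horizontally (left ↔ right), then framed with a purple border.

The purple square is in the bottom-left of the first image and the bottom-right of the second — shapes on opposite sides of the vertical midline have swapped in a mirror flip. A solid purple frame runs around the edge of the second image, with the content slightly shrunk inside it.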